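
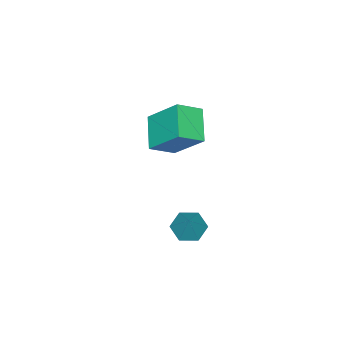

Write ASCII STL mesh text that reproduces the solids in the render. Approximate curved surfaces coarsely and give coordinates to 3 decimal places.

solid 
facet normal -0.473 -0.333 -0.816
outer loop
vertex 2.91 1.183 -3.783
vertex 2.511 1.745 -3.781
vertex 3.107 1.747 -4.127
endloop
endfacet
facet normal 0.954 -0.294 0.063
outer loop
vertex 2.91 1.183 -3.783
vertex 3.107 1.747 -4.127
vertex 3.149 2.195 -2.679
endloop
endfacet
facet normal -0.473 -0.332 -0.816
outer loop
vertex 3.107 1.747 -4.127
vertex 2.511 1.745 -3.781
vertex 2.708 2.31 -4.125
endloop
endfacet
facet normal 0.799 0.567 -0.199
outer loop
vertex 3.107 1.747 -4.127
vertex 2.708 2.31 -4.125
vertex 3.149 2.195 -2.679
endloop
endfacet
facet normal -0.473 -0.332 -0.816
outer loop
vertex 2.708 2.31 -4.125
vertex 2.511 1.745 -3.781
vertex 2.111 2.308 -3.778
endloop
endfacet
facet normal 0.036 0.997 0.068
outer loop
vertex 2.708 2.31 -4.125
vertex 2.111 2.308 -3.778
vertex 3.149 2.195 -2.679
endloop
endfacet
facet normal -0.473 -0.332 -0.816
outer loop
vertex 2.111 2.308 -3.778
vertex 2.511 1.745 -3.781
vertex 1.914 1.743 -3.434
endloop
endfacet
facet normal -0.571 0.563 0.597
outer loop
vertex 2.111 2.308 -3.778
vertex 1.914 1.743 -3.434
vertex 3.149 2.195 -2.679
endloop
endfacet
facet normal -0.473 -0.334 -0.816
outer loop
vertex 1.914 1.743 -3.434
vertex 2.511 1.745 -3.781
vertex 2.314 1.181 -3.436
endloop
endfacet
facet normal -0.416 -0.299 0.859
outer loop
vertex 1.914 1.743 -3.434
vertex 2.314 1.181 -3.436
vertex 3.149 2.195 -2.679
endloop
endfacet
facet normal -0.474 -0.333 -0.815
outer loop
vertex 2.314 1.181 -3.436
vertex 2.511 1.745 -3.781
vertex 2.91 1.183 -3.783
endloop
endfacet
facet normal 0.347 -0.728 0.592
outer loop
vertex 2.314 1.181 -3.436
vertex 2.91 1.183 -3.783
vertex 3.149 2.195 -2.679
endloop
endfacet
facet normal -0.735 0.466 -0.493
outer loop
vertex -3.061 -3.016 -4.021
vertex -3.126 -1.648 -2.632
vertex -1.99 -2.163 -4.81
endloop
endfacet
facet normal 0.033 -0.701 -0.712
outer loop
vertex -1.094 -2.732 -4.208
vertex -3.061 -3.016 -4.021
vertex -1.99 -2.163 -4.81
endloop
endfacet
facet normal -0.735 0.466 -0.493
outer loop
vertex -1.99 -2.163 -4.81
vertex -3.126 -1.648 -2.632
vertex -2.056 -0.796 -3.421
endloop
endfacet
facet normal 0.678 0.540 -0.499
outer loop
vertex -2.056 -0.796 -3.421
vertex -1.094 -2.732 -4.208
vertex -1.99 -2.163 -4.81
endloop
endfacet
facet normal -0.678 -0.539 0.499
outer loop
vertex -3.061 -3.016 -4.021
vertex -2.23 -2.217 -2.03
vertex -3.126 -1.648 -2.632
endloop
endfacet
facet normal 0.034 -0.701 -0.712
outer loop
vertex -2.164 -3.584 -3.419
vertex -3.061 -3.016 -4.021
vertex -1.094 -2.732 -4.208
endloop
endfacet
facet normal -0.677 -0.540 0.499
outer loop
vertex -2.164 -3.584 -3.419
vertex -2.23 -2.217 -2.03
vertex -3.061 -3.016 -4.021
endloop
endfacet
facet normal -0.033 0.701 0.712
outer loop
vertex -3.126 -1.648 -2.632
vertex -2.23 -2.217 -2.03
vertex -2.056 -0.796 -3.421
endloop
endfacet
facet normal 0.677 0.540 -0.500
outer loop
vertex -1.159 -1.364 -2.819
vertex -1.094 -2.732 -4.208
vertex -2.056 -0.796 -3.421
endloop
endfacet
facet normal -0.034 0.701 0.712
outer loop
vertex -2.056 -0.796 -3.421
vertex -2.23 -2.217 -2.03
vertex -1.159 -1.364 -2.819
endloop
endfacet
facet normal 0.735 -0.466 0.493
outer loop
vertex -1.159 -1.364 -2.819
vertex -2.164 -3.584 -3.419
vertex -1.094 -2.732 -4.208
endloop
endfacet
facet normal 0.735 -0.466 0.493
outer loop
vertex -2.23 -2.217 -2.03
vertex -2.164 -3.584 -3.419
vertex -1.159 -1.364 -2.819
endloop
endfacet

endsolid


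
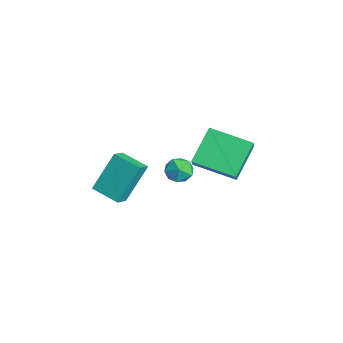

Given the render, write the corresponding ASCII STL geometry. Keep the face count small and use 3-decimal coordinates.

solid 
facet normal -0.654 0.577 -0.489
outer loop
vertex -2.924 -0.743 0.577
vertex -1.886 0.153 0.245
vertex -2.55 -1.842 -1.221
endloop
endfacet
facet normal -0.736 -0.635 0.235
outer loop
vertex -1.994 -2.333 -0.805
vertex -2.924 -0.743 0.577
vertex -2.55 -1.842 -1.221
endloop
endfacet
facet normal -0.654 0.577 -0.489
outer loop
vertex -2.55 -1.842 -1.221
vertex -1.886 0.153 0.245
vertex -1.512 -0.947 -1.552
endloop
endfacet
facet normal 0.175 -0.514 -0.840
outer loop
vertex -1.512 -0.947 -1.552
vertex -1.994 -2.333 -0.805
vertex -2.55 -1.842 -1.221
endloop
endfacet
facet normal -0.175 0.514 0.840
outer loop
vertex -2.924 -0.743 0.577
vertex -1.33 -0.338 0.661
vertex -1.886 0.153 0.245
endloop
endfacet
facet normal -0.736 -0.635 0.236
outer loop
vertex -2.368 -1.233 0.992
vertex -2.924 -0.743 0.577
vertex -1.994 -2.333 -0.805
endloop
endfacet
facet normal -0.175 0.513 0.840
outer loop
vertex -2.368 -1.233 0.992
vertex -1.33 -0.338 0.661
vertex -2.924 -0.743 0.577
endloop
endfacet
facet normal 0.736 0.635 -0.235
outer loop
vertex -1.886 0.153 0.245
vertex -1.33 -0.338 0.661
vertex -1.512 -0.947 -1.552
endloop
endfacet
facet normal 0.175 -0.514 -0.840
outer loop
vertex -0.956 -1.437 -1.137
vertex -1.994 -2.333 -0.805
vertex -1.512 -0.947 -1.552
endloop
endfacet
facet normal 0.736 0.635 -0.235
outer loop
vertex -1.512 -0.947 -1.552
vertex -1.33 -0.338 0.661
vertex -0.956 -1.437 -1.137
endloop
endfacet
facet normal 0.654 -0.577 0.489
outer loop
vertex -0.956 -1.437 -1.137
vertex -2.368 -1.233 0.992
vertex -1.994 -2.333 -0.805
endloop
endfacet
facet normal 0.654 -0.577 0.489
outer loop
vertex -1.33 -0.338 0.661
vertex -2.368 -1.233 0.992
vertex -0.956 -1.437 -1.137
endloop
endfacet
facet normal 0.246 0.055 0.968
outer loop
vertex -0.815 1.737 1.058
vertex -1.076 1.046 1.164
vertex -0.361 1.149 0.976
endloop
endfacet
facet normal 0.687 0.451 0.571
outer loop
vertex -0.815 1.737 1.058
vertex -0.361 1.149 0.976
vertex -0.33 1.716 0.491
endloop
endfacet
facet normal 0.294 0.931 0.217
outer loop
vertex -0.815 1.737 1.058
vertex -0.33 1.716 0.491
vertex -1.026 1.962 0.379
endloop
endfacet
facet normal -0.389 0.832 0.396
outer loop
vertex -0.815 1.737 1.058
vertex -1.026 1.962 0.379
vertex -1.487 1.548 0.795
endloop
endfacet
facet normal -0.418 0.290 0.861
outer loop
vertex -0.815 1.737 1.058
vertex -1.487 1.548 0.795
vertex -1.076 1.046 1.164
endloop
endfacet
facet normal 0.996 0.021 0.089
outer loop
vertex -0.33 1.716 0.491
vertex -0.361 1.149 0.976
vertex -0.293 1.012 0.245
endloop
endfacet
facet normal 0.282 -0.620 0.732
outer loop
vertex -0.361 1.149 0.976
vertex -1.076 1.046 1.164
vertex -0.754 0.598 0.661
endloop
endfacet
facet normal -0.793 -0.238 0.560
outer loop
vertex -1.076 1.046 1.164
vertex -1.487 1.548 0.795
vertex -1.45 0.844 0.549
endloop
endfacet
facet normal -0.745 0.640 -0.189
outer loop
vertex -1.487 1.548 0.795
vertex -1.026 1.962 0.379
vertex -1.419 1.411 0.064
endloop
endfacet
facet normal 0.360 0.799 -0.481
outer loop
vertex -1.026 1.962 0.379
vertex -0.33 1.716 0.491
vertex -0.704 1.514 -0.124
endloop
endfacet
facet normal 0.389 -0.832 -0.396
outer loop
vertex -0.965 0.823 -0.018
vertex -0.293 1.012 0.245
vertex -0.754 0.598 0.661
endloop
endfacet
facet normal -0.294 -0.931 -0.217
outer loop
vertex -0.965 0.823 -0.018
vertex -0.754 0.598 0.661
vertex -1.45 0.844 0.549
endloop
endfacet
facet normal -0.687 -0.451 -0.571
outer loop
vertex -0.965 0.823 -0.018
vertex -1.45 0.844 0.549
vertex -1.419 1.411 0.064
endloop
endfacet
facet normal -0.246 -0.055 -0.968
outer loop
vertex -0.965 0.823 -0.018
vertex -1.419 1.411 0.064
vertex -0.704 1.514 -0.124
endloop
endfacet
facet normal 0.418 -0.290 -0.861
outer loop
vertex -0.965 0.823 -0.018
vertex -0.704 1.514 -0.124
vertex -0.293 1.012 0.245
endloop
endfacet
facet normal 0.745 -0.640 0.189
outer loop
vertex -0.754 0.598 0.661
vertex -0.293 1.012 0.245
vertex -0.361 1.149 0.976
endloop
endfacet
facet normal -0.360 -0.799 0.481
outer loop
vertex -1.45 0.844 0.549
vertex -0.754 0.598 0.661
vertex -1.076 1.046 1.164
endloop
endfacet
facet normal -0.996 -0.021 -0.089
outer loop
vertex -1.419 1.411 0.064
vertex -1.45 0.844 0.549
vertex -1.487 1.548 0.795
endloop
endfacet
facet normal -0.282 0.620 -0.732
outer loop
vertex -0.704 1.514 -0.124
vertex -1.419 1.411 0.064
vertex -1.026 1.962 0.379
endloop
endfacet
facet normal 0.793 0.238 -0.560
outer loop
vertex -0.293 1.012 0.245
vertex -0.704 1.514 -0.124
vertex -0.33 1.716 0.491
endloop
endfacet
facet normal -0.505 0.547 0.668
outer loop
vertex -2.131 2.979 2.097
vertex -1.002 4.659 1.576
vertex -2.993 3.279 1.2
endloop
endfacet
facet normal -0.540 -0.804 0.250
outer loop
vertex -1.998 2.201 -0.116
vertex -2.131 2.979 2.097
vertex -2.993 3.279 1.2
endloop
endfacet
facet normal -0.505 0.547 0.668
outer loop
vertex -2.993 3.279 1.2
vertex -1.002 4.659 1.576
vertex -1.864 4.959 0.678
endloop
endfacet
facet normal -0.673 0.235 -0.701
outer loop
vertex -1.864 4.959 0.678
vertex -1.998 2.201 -0.116
vertex -2.993 3.279 1.2
endloop
endfacet
facet normal 0.673 -0.235 0.701
outer loop
vertex -2.131 2.979 2.097
vertex -0.007 3.581 0.26
vertex -1.002 4.659 1.576
endloop
endfacet
facet normal -0.540 -0.804 0.250
outer loop
vertex -1.136 1.901 0.782
vertex -2.131 2.979 2.097
vertex -1.998 2.201 -0.116
endloop
endfacet
facet normal 0.673 -0.234 0.701
outer loop
vertex -1.136 1.901 0.782
vertex -0.007 3.581 0.26
vertex -2.131 2.979 2.097
endloop
endfacet
facet normal 0.540 0.804 -0.250
outer loop
vertex -1.002 4.659 1.576
vertex -0.007 3.581 0.26
vertex -1.864 4.959 0.678
endloop
endfacet
facet normal -0.673 0.235 -0.702
outer loop
vertex -0.869 3.881 -0.637
vertex -1.998 2.201 -0.116
vertex -1.864 4.959 0.678
endloop
endfacet
facet normal 0.540 0.804 -0.250
outer loop
vertex -1.864 4.959 0.678
vertex -0.007 3.581 0.26
vertex -0.869 3.881 -0.637
endloop
endfacet
facet normal 0.505 -0.547 -0.668
outer loop
vertex -0.869 3.881 -0.637
vertex -1.136 1.901 0.782
vertex -1.998 2.201 -0.116
endloop
endfacet
facet normal 0.505 -0.547 -0.668
outer loop
vertex -0.007 3.581 0.26
vertex -1.136 1.901 0.782
vertex -0.869 3.881 -0.637
endloop
endfacet

endsolid


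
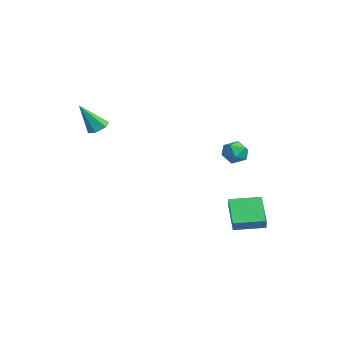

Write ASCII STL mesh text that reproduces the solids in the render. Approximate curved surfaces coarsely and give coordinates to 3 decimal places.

solid 
facet normal -0.568 0.775 -0.277
outer loop
vertex 0.223 3.435 -0.281
vertex -0.252 3.337 0.42
vertex 0.432 3.844 0.436
endloop
endfacet
facet normal 0.100 0.851 -0.515
outer loop
vertex 0.223 3.435 -0.281
vertex 0.432 3.844 0.436
vertex 1.039 3.484 -0.041
endloop
endfacet
facet normal 0.255 0.286 -0.924
outer loop
vertex 0.223 3.435 -0.281
vertex 1.039 3.484 -0.041
vertex 0.729 2.754 -0.352
endloop
endfacet
facet normal -0.319 -0.139 -0.937
outer loop
vertex 0.223 3.435 -0.281
vertex 0.729 2.754 -0.352
vertex -0.068 2.663 -0.067
endloop
endfacet
facet normal -0.827 0.163 -0.538
outer loop
vertex 0.223 3.435 -0.281
vertex -0.068 2.663 -0.067
vertex -0.252 3.337 0.42
endloop
endfacet
facet normal 0.537 0.842 0.048
outer loop
vertex 1.039 3.484 -0.041
vertex 0.432 3.844 0.436
vertex 1.068 3.417 0.807
endloop
endfacet
facet normal -0.543 0.719 0.434
outer loop
vertex 0.432 3.844 0.436
vertex -0.252 3.337 0.42
vertex 0.271 3.326 1.092
endloop
endfacet
facet normal -0.962 -0.271 0.011
outer loop
vertex -0.252 3.337 0.42
vertex -0.068 2.663 -0.067
vertex -0.039 2.596 0.781
endloop
endfacet
facet normal -0.140 -0.760 -0.635
outer loop
vertex -0.068 2.663 -0.067
vertex 0.729 2.754 -0.352
vertex 0.568 2.236 0.304
endloop
endfacet
facet normal 0.786 -0.073 -0.613
outer loop
vertex 0.729 2.754 -0.352
vertex 1.039 3.484 -0.041
vertex 1.252 2.743 0.32
endloop
endfacet
facet normal 0.319 0.139 0.937
outer loop
vertex 0.777 2.645 1.021
vertex 1.068 3.417 0.807
vertex 0.271 3.326 1.092
endloop
endfacet
facet normal -0.255 -0.286 0.924
outer loop
vertex 0.777 2.645 1.021
vertex 0.271 3.326 1.092
vertex -0.039 2.596 0.781
endloop
endfacet
facet normal -0.100 -0.851 0.515
outer loop
vertex 0.777 2.645 1.021
vertex -0.039 2.596 0.781
vertex 0.568 2.236 0.304
endloop
endfacet
facet normal 0.568 -0.775 0.277
outer loop
vertex 0.777 2.645 1.021
vertex 0.568 2.236 0.304
vertex 1.252 2.743 0.32
endloop
endfacet
facet normal 0.827 -0.163 0.538
outer loop
vertex 0.777 2.645 1.021
vertex 1.252 2.743 0.32
vertex 1.068 3.417 0.807
endloop
endfacet
facet normal 0.140 0.760 0.635
outer loop
vertex 0.271 3.326 1.092
vertex 1.068 3.417 0.807
vertex 0.432 3.844 0.436
endloop
endfacet
facet normal -0.786 0.073 0.613
outer loop
vertex -0.039 2.596 0.781
vertex 0.271 3.326 1.092
vertex -0.252 3.337 0.42
endloop
endfacet
facet normal -0.537 -0.842 -0.048
outer loop
vertex 0.568 2.236 0.304
vertex -0.039 2.596 0.781
vertex -0.068 2.663 -0.067
endloop
endfacet
facet normal 0.543 -0.719 -0.434
outer loop
vertex 1.252 2.743 0.32
vertex 0.568 2.236 0.304
vertex 0.729 2.754 -0.352
endloop
endfacet
facet normal 0.962 0.271 -0.011
outer loop
vertex 1.068 3.417 0.807
vertex 1.252 2.743 0.32
vertex 1.039 3.484 -0.041
endloop
endfacet
facet normal -0.523 0.218 -0.824
outer loop
vertex 0.045 2.872 -3.769
vertex 0.568 4.6 -3.645
vertex 1.688 2.457 -4.922
endloop
endfacet
facet normal -0.290 -0.955 -0.069
outer loop
vertex 2.112 2.28 -4.255
vertex 0.045 2.872 -3.769
vertex 1.688 2.457 -4.922
endloop
endfacet
facet normal -0.524 0.217 -0.824
outer loop
vertex 1.688 2.457 -4.922
vertex 0.568 4.6 -3.645
vertex 2.211 4.185 -4.799
endloop
endfacet
facet normal 0.801 -0.202 -0.563
outer loop
vertex 2.211 4.185 -4.799
vertex 2.112 2.28 -4.255
vertex 1.688 2.457 -4.922
endloop
endfacet
facet normal -0.801 0.202 0.563
outer loop
vertex 0.045 2.872 -3.769
vertex 0.992 4.423 -2.978
vertex 0.568 4.6 -3.645
endloop
endfacet
facet normal -0.290 -0.955 -0.069
outer loop
vertex 0.469 2.695 -3.101
vertex 0.045 2.872 -3.769
vertex 2.112 2.28 -4.255
endloop
endfacet
facet normal -0.802 0.203 0.562
outer loop
vertex 0.469 2.695 -3.101
vertex 0.992 4.423 -2.978
vertex 0.045 2.872 -3.769
endloop
endfacet
facet normal 0.290 0.955 0.069
outer loop
vertex 0.568 4.6 -3.645
vertex 0.992 4.423 -2.978
vertex 2.211 4.185 -4.799
endloop
endfacet
facet normal 0.802 -0.202 -0.562
outer loop
vertex 2.635 4.008 -4.131
vertex 2.112 2.28 -4.255
vertex 2.211 4.185 -4.799
endloop
endfacet
facet normal 0.290 0.955 0.069
outer loop
vertex 2.211 4.185 -4.799
vertex 0.992 4.423 -2.978
vertex 2.635 4.008 -4.131
endloop
endfacet
facet normal 0.524 -0.218 0.824
outer loop
vertex 2.635 4.008 -4.131
vertex 0.469 2.695 -3.101
vertex 2.112 2.28 -4.255
endloop
endfacet
facet normal 0.523 -0.217 0.824
outer loop
vertex 0.992 4.423 -2.978
vertex 0.469 2.695 -3.101
vertex 2.635 4.008 -4.131
endloop
endfacet
facet normal 0.097 0.515 -0.852
outer loop
vertex -2.65 -3.208 2.0
vertex -3.262 -3.425 1.799
vertex -3.205 -2.848 2.154
endloop
endfacet
facet normal 0.517 0.500 0.694
outer loop
vertex -2.65 -3.208 2.0
vertex -3.205 -2.848 2.154
vertex -3.458 -4.455 3.501
endloop
endfacet
facet normal 0.099 0.514 -0.852
outer loop
vertex -3.205 -2.848 2.154
vertex -3.262 -3.425 1.799
vertex -3.818 -3.065 1.952
endloop
endfacet
facet normal -0.435 0.618 0.655
outer loop
vertex -3.205 -2.848 2.154
vertex -3.818 -3.065 1.952
vertex -3.458 -4.455 3.501
endloop
endfacet
facet normal 0.099 0.515 -0.851
outer loop
vertex -3.818 -3.065 1.952
vertex -3.262 -3.425 1.799
vertex -3.874 -3.641 1.597
endloop
endfacet
facet normal -0.979 -0.029 0.202
outer loop
vertex -3.818 -3.065 1.952
vertex -3.874 -3.641 1.597
vertex -3.458 -4.455 3.501
endloop
endfacet
facet normal 0.099 0.516 -0.851
outer loop
vertex -3.874 -3.641 1.597
vertex -3.262 -3.425 1.799
vertex -3.318 -4.002 1.443
endloop
endfacet
facet normal -0.573 -0.791 -0.213
outer loop
vertex -3.874 -3.641 1.597
vertex -3.318 -4.002 1.443
vertex -3.458 -4.455 3.501
endloop
endfacet
facet normal 0.098 0.516 -0.851
outer loop
vertex -3.318 -4.002 1.443
vertex -3.262 -3.425 1.799
vertex -2.706 -3.785 1.645
endloop
endfacet
facet normal 0.380 -0.909 -0.174
outer loop
vertex -3.318 -4.002 1.443
vertex -2.706 -3.785 1.645
vertex -3.458 -4.455 3.501
endloop
endfacet
facet normal 0.097 0.515 -0.852
outer loop
vertex -2.706 -3.785 1.645
vertex -3.262 -3.425 1.799
vertex -2.65 -3.208 2.0
endloop
endfacet
facet normal 0.924 -0.262 0.280
outer loop
vertex -2.706 -3.785 1.645
vertex -2.65 -3.208 2.0
vertex -3.458 -4.455 3.501
endloop
endfacet

endsolid


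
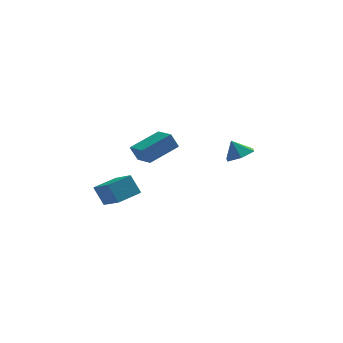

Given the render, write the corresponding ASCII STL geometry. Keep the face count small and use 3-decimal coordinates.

solid 
facet normal -0.816 -0.464 -0.344
outer loop
vertex -1.754 1.571 -0.706
vertex -2.295 2.772 -1.043
vertex -1.348 1.507 -1.584
endloop
endfacet
facet normal 0.398 -0.883 0.248
outer loop
vertex 0.235 2.408 -0.917
vertex -1.754 1.571 -0.706
vertex -1.348 1.507 -1.584
endloop
endfacet
facet normal -0.816 -0.464 -0.344
outer loop
vertex -1.348 1.507 -1.584
vertex -2.295 2.772 -1.043
vertex -1.889 2.709 -1.921
endloop
endfacet
facet normal 0.419 -0.065 -0.906
outer loop
vertex -1.889 2.709 -1.921
vertex 0.235 2.408 -0.917
vertex -1.348 1.507 -1.584
endloop
endfacet
facet normal -0.419 0.065 0.906
outer loop
vertex -1.754 1.571 -0.706
vertex -0.712 3.673 -0.376
vertex -2.295 2.772 -1.043
endloop
endfacet
facet normal 0.398 -0.883 0.247
outer loop
vertex -0.171 2.471 -0.039
vertex -1.754 1.571 -0.706
vertex 0.235 2.408 -0.917
endloop
endfacet
facet normal -0.419 0.065 0.906
outer loop
vertex -0.171 2.471 -0.039
vertex -0.712 3.673 -0.376
vertex -1.754 1.571 -0.706
endloop
endfacet
facet normal -0.398 0.883 -0.248
outer loop
vertex -2.295 2.772 -1.043
vertex -0.712 3.673 -0.376
vertex -1.889 2.709 -1.921
endloop
endfacet
facet normal 0.419 -0.065 -0.906
outer loop
vertex -0.306 3.609 -1.254
vertex 0.235 2.408 -0.917
vertex -1.889 2.709 -1.921
endloop
endfacet
facet normal -0.398 0.883 -0.248
outer loop
vertex -1.889 2.709 -1.921
vertex -0.712 3.673 -0.376
vertex -0.306 3.609 -1.254
endloop
endfacet
facet normal 0.816 0.464 0.344
outer loop
vertex -0.306 3.609 -1.254
vertex -0.171 2.471 -0.039
vertex 0.235 2.408 -0.917
endloop
endfacet
facet normal 0.816 0.464 0.344
outer loop
vertex -0.712 3.673 -0.376
vertex -0.171 2.471 -0.039
vertex -0.306 3.609 -1.254
endloop
endfacet
facet normal -0.837 -0.518 -0.176
outer loop
vertex -3.685 -0.802 -1.886
vertex -4.343 0.556 -2.752
vertex -3.195 -1.236 -2.94
endloop
endfacet
facet normal 0.378 -0.781 0.497
outer loop
vertex -1.997 -0.496 -2.688
vertex -3.685 -0.802 -1.886
vertex -3.195 -1.236 -2.94
endloop
endfacet
facet normal -0.837 -0.518 -0.176
outer loop
vertex -3.195 -1.236 -2.94
vertex -4.343 0.556 -2.752
vertex -3.853 0.122 -3.805
endloop
endfacet
facet normal 0.395 -0.350 -0.850
outer loop
vertex -3.853 0.122 -3.805
vertex -1.997 -0.496 -2.688
vertex -3.195 -1.236 -2.94
endloop
endfacet
facet normal -0.395 0.350 0.849
outer loop
vertex -3.685 -0.802 -1.886
vertex -3.145 1.296 -2.5
vertex -4.343 0.556 -2.752
endloop
endfacet
facet normal 0.378 -0.781 0.498
outer loop
vertex -2.487 -0.062 -1.635
vertex -3.685 -0.802 -1.886
vertex -1.997 -0.496 -2.688
endloop
endfacet
facet normal -0.394 0.350 0.850
outer loop
vertex -2.487 -0.062 -1.635
vertex -3.145 1.296 -2.5
vertex -3.685 -0.802 -1.886
endloop
endfacet
facet normal -0.378 0.781 -0.498
outer loop
vertex -4.343 0.556 -2.752
vertex -3.145 1.296 -2.5
vertex -3.853 0.122 -3.805
endloop
endfacet
facet normal 0.394 -0.351 -0.849
outer loop
vertex -2.655 0.862 -3.554
vertex -1.997 -0.496 -2.688
vertex -3.853 0.122 -3.805
endloop
endfacet
facet normal -0.378 0.781 -0.497
outer loop
vertex -3.853 0.122 -3.805
vertex -3.145 1.296 -2.5
vertex -2.655 0.862 -3.554
endloop
endfacet
facet normal 0.837 0.518 0.176
outer loop
vertex -2.655 0.862 -3.554
vertex -2.487 -0.062 -1.635
vertex -1.997 -0.496 -2.688
endloop
endfacet
facet normal 0.837 0.518 0.176
outer loop
vertex -3.145 1.296 -2.5
vertex -2.487 -0.062 -1.635
vertex -2.655 0.862 -3.554
endloop
endfacet
facet normal 0.418 -0.253 -0.872
outer loop
vertex 4.254 2.822 -1.685
vertex 3.578 3.222 -2.125
vertex 4.314 3.692 -1.909
endloop
endfacet
facet normal 0.493 0.185 0.850
outer loop
vertex 4.254 2.822 -1.685
vertex 4.314 3.692 -1.909
vertex 3.122 3.498 -1.175
endloop
endfacet
facet normal 0.418 -0.254 -0.872
outer loop
vertex 4.314 3.692 -1.909
vertex 3.578 3.222 -2.125
vertex 3.639 4.092 -2.349
endloop
endfacet
facet normal 0.173 0.846 0.504
outer loop
vertex 4.314 3.692 -1.909
vertex 3.639 4.092 -2.349
vertex 3.122 3.498 -1.175
endloop
endfacet
facet normal 0.419 -0.254 -0.872
outer loop
vertex 3.639 4.092 -2.349
vertex 3.578 3.222 -2.125
vertex 2.902 3.622 -2.566
endloop
endfacet
facet normal -0.564 0.810 0.161
outer loop
vertex 3.639 4.092 -2.349
vertex 2.902 3.622 -2.566
vertex 3.122 3.498 -1.175
endloop
endfacet
facet normal 0.419 -0.253 -0.872
outer loop
vertex 2.902 3.622 -2.566
vertex 3.578 3.222 -2.125
vertex 2.842 2.752 -2.342
endloop
endfacet
facet normal -0.980 0.110 0.165
outer loop
vertex 2.902 3.622 -2.566
vertex 2.842 2.752 -2.342
vertex 3.122 3.498 -1.175
endloop
endfacet
facet normal 0.418 -0.252 -0.872
outer loop
vertex 2.842 2.752 -2.342
vertex 3.578 3.222 -2.125
vertex 3.518 2.352 -1.902
endloop
endfacet
facet normal -0.659 -0.552 0.511
outer loop
vertex 2.842 2.752 -2.342
vertex 3.518 2.352 -1.902
vertex 3.122 3.498 -1.175
endloop
endfacet
facet normal 0.418 -0.252 -0.872
outer loop
vertex 3.518 2.352 -1.902
vertex 3.578 3.222 -2.125
vertex 4.254 2.822 -1.685
endloop
endfacet
facet normal 0.077 -0.515 0.854
outer loop
vertex 3.518 2.352 -1.902
vertex 4.254 2.822 -1.685
vertex 3.122 3.498 -1.175
endloop
endfacet

endsolid


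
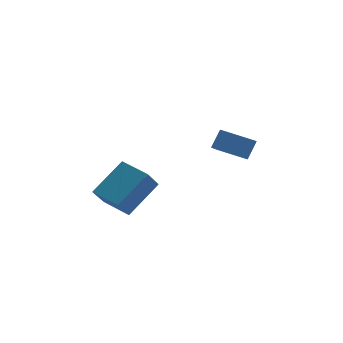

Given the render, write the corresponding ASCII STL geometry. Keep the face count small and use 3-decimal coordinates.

solid 
facet normal -0.905 -0.148 0.399
outer loop
vertex 1.575 0.687 3.16
vertex 1.146 1.874 2.627
vertex 1.304 0.238 2.379
endloop
endfacet
facet normal 0.313 -0.866 0.389
outer loop
vertex 2.454 0.426 1.873
vertex 1.575 0.687 3.16
vertex 1.304 0.238 2.379
endloop
endfacet
facet normal -0.905 -0.148 0.398
outer loop
vertex 1.304 0.238 2.379
vertex 1.146 1.874 2.627
vertex 0.876 1.426 1.846
endloop
endfacet
facet normal -0.288 -0.476 -0.831
outer loop
vertex 0.876 1.426 1.846
vertex 2.454 0.426 1.873
vertex 1.304 0.238 2.379
endloop
endfacet
facet normal 0.288 0.477 0.831
outer loop
vertex 1.575 0.687 3.16
vertex 2.296 2.062 2.121
vertex 1.146 1.874 2.627
endloop
endfacet
facet normal 0.312 -0.867 0.389
outer loop
vertex 2.724 0.874 2.654
vertex 1.575 0.687 3.16
vertex 2.454 0.426 1.873
endloop
endfacet
facet normal 0.288 0.476 0.831
outer loop
vertex 2.724 0.874 2.654
vertex 2.296 2.062 2.121
vertex 1.575 0.687 3.16
endloop
endfacet
facet normal -0.313 0.867 -0.389
outer loop
vertex 1.146 1.874 2.627
vertex 2.296 2.062 2.121
vertex 0.876 1.426 1.846
endloop
endfacet
facet normal -0.288 -0.477 -0.830
outer loop
vertex 2.025 1.613 1.34
vertex 2.454 0.426 1.873
vertex 0.876 1.426 1.846
endloop
endfacet
facet normal -0.313 0.866 -0.390
outer loop
vertex 0.876 1.426 1.846
vertex 2.296 2.062 2.121
vertex 2.025 1.613 1.34
endloop
endfacet
facet normal 0.905 0.148 -0.398
outer loop
vertex 2.025 1.613 1.34
vertex 2.724 0.874 2.654
vertex 2.454 0.426 1.873
endloop
endfacet
facet normal 0.905 0.147 -0.399
outer loop
vertex 2.296 2.062 2.121
vertex 2.724 0.874 2.654
vertex 2.025 1.613 1.34
endloop
endfacet
facet normal -0.490 -0.610 -0.623
outer loop
vertex -2.668 0.567 -1.307
vertex -3.865 1.297 -1.08
vertex -2.392 1.315 -2.256
endloop
endfacet
facet normal 0.842 -0.514 -0.160
outer loop
vertex -1.435 2.503 -1.04
vertex -2.668 0.567 -1.307
vertex -2.392 1.315 -2.256
endloop
endfacet
facet normal -0.490 -0.609 -0.624
outer loop
vertex -2.392 1.315 -2.256
vertex -3.865 1.297 -1.08
vertex -3.588 2.046 -2.029
endloop
endfacet
facet normal 0.224 0.603 -0.765
outer loop
vertex -3.588 2.046 -2.029
vertex -1.435 2.503 -1.04
vertex -2.392 1.315 -2.256
endloop
endfacet
facet normal -0.223 -0.604 0.765
outer loop
vertex -2.668 0.567 -1.307
vertex -2.908 2.485 0.136
vertex -3.865 1.297 -1.08
endloop
endfacet
facet normal 0.842 -0.514 -0.160
outer loop
vertex -1.712 1.754 -0.091
vertex -2.668 0.567 -1.307
vertex -1.435 2.503 -1.04
endloop
endfacet
facet normal -0.224 -0.604 0.765
outer loop
vertex -1.712 1.754 -0.091
vertex -2.908 2.485 0.136
vertex -2.668 0.567 -1.307
endloop
endfacet
facet normal -0.842 0.515 0.160
outer loop
vertex -3.865 1.297 -1.08
vertex -2.908 2.485 0.136
vertex -3.588 2.046 -2.029
endloop
endfacet
facet normal 0.223 0.604 -0.765
outer loop
vertex -2.632 3.233 -0.813
vertex -1.435 2.503 -1.04
vertex -3.588 2.046 -2.029
endloop
endfacet
facet normal -0.842 0.514 0.160
outer loop
vertex -3.588 2.046 -2.029
vertex -2.908 2.485 0.136
vertex -2.632 3.233 -0.813
endloop
endfacet
facet normal 0.490 0.609 0.624
outer loop
vertex -2.632 3.233 -0.813
vertex -1.712 1.754 -0.091
vertex -1.435 2.503 -1.04
endloop
endfacet
facet normal 0.491 0.609 0.623
outer loop
vertex -2.908 2.485 0.136
vertex -1.712 1.754 -0.091
vertex -2.632 3.233 -0.813
endloop
endfacet

endsolid


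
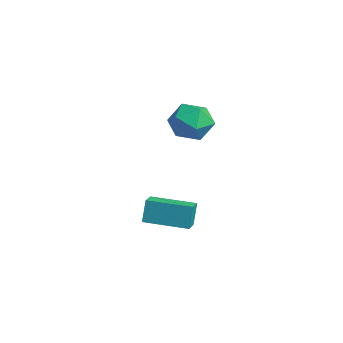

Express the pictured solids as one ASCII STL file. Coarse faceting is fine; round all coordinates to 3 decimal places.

solid 
facet normal -0.164 0.340 0.926
outer loop
vertex 1.942 3.064 2.159
vertex 1.715 2.088 2.477
vertex 2.705 2.439 2.523
endloop
endfacet
facet normal 0.324 0.739 0.591
outer loop
vertex 1.942 3.064 2.159
vertex 2.705 2.439 2.523
vertex 2.876 3.04 1.677
endloop
endfacet
facet normal 0.024 1.000 -0.003
outer loop
vertex 1.942 3.064 2.159
vertex 2.876 3.04 1.677
vertex 1.991 3.06 1.108
endloop
endfacet
facet normal -0.647 0.761 -0.033
outer loop
vertex 1.942 3.064 2.159
vertex 1.991 3.06 1.108
vertex 1.274 2.472 1.603
endloop
endfacet
facet normal -0.763 0.354 0.541
outer loop
vertex 1.942 3.064 2.159
vertex 1.274 2.472 1.603
vertex 1.715 2.088 2.477
endloop
endfacet
facet normal 0.863 0.313 0.397
outer loop
vertex 2.876 3.04 1.677
vertex 2.705 2.439 2.523
vertex 3.226 2.048 1.697
endloop
endfacet
facet normal 0.074 -0.333 0.940
outer loop
vertex 2.705 2.439 2.523
vertex 1.715 2.088 2.477
vertex 2.509 1.46 2.192
endloop
endfacet
facet normal -0.897 -0.310 0.316
outer loop
vertex 1.715 2.088 2.477
vertex 1.274 2.472 1.603
vertex 1.624 1.48 1.623
endloop
endfacet
facet normal -0.709 0.349 -0.613
outer loop
vertex 1.274 2.472 1.603
vertex 1.991 3.06 1.108
vertex 1.795 2.081 0.777
endloop
endfacet
facet normal 0.379 0.734 -0.563
outer loop
vertex 1.991 3.06 1.108
vertex 2.876 3.04 1.677
vertex 2.785 2.432 0.823
endloop
endfacet
facet normal 0.647 -0.761 0.033
outer loop
vertex 2.558 1.456 1.141
vertex 3.226 2.048 1.697
vertex 2.509 1.46 2.192
endloop
endfacet
facet normal -0.024 -1.000 0.003
outer loop
vertex 2.558 1.456 1.141
vertex 2.509 1.46 2.192
vertex 1.624 1.48 1.623
endloop
endfacet
facet normal -0.324 -0.739 -0.591
outer loop
vertex 2.558 1.456 1.141
vertex 1.624 1.48 1.623
vertex 1.795 2.081 0.777
endloop
endfacet
facet normal 0.164 -0.340 -0.926
outer loop
vertex 2.558 1.456 1.141
vertex 1.795 2.081 0.777
vertex 2.785 2.432 0.823
endloop
endfacet
facet normal 0.763 -0.354 -0.541
outer loop
vertex 2.558 1.456 1.141
vertex 2.785 2.432 0.823
vertex 3.226 2.048 1.697
endloop
endfacet
facet normal 0.709 -0.349 0.613
outer loop
vertex 2.509 1.46 2.192
vertex 3.226 2.048 1.697
vertex 2.705 2.439 2.523
endloop
endfacet
facet normal -0.379 -0.734 0.563
outer loop
vertex 1.624 1.48 1.623
vertex 2.509 1.46 2.192
vertex 1.715 2.088 2.477
endloop
endfacet
facet normal -0.863 -0.313 -0.397
outer loop
vertex 1.795 2.081 0.777
vertex 1.624 1.48 1.623
vertex 1.274 2.472 1.603
endloop
endfacet
facet normal -0.074 0.333 -0.940
outer loop
vertex 2.785 2.432 0.823
vertex 1.795 2.081 0.777
vertex 1.991 3.06 1.108
endloop
endfacet
facet normal 0.897 0.310 -0.316
outer loop
vertex 3.226 2.048 1.697
vertex 2.785 2.432 0.823
vertex 2.876 3.04 1.677
endloop
endfacet
facet normal -0.792 0.557 -0.251
outer loop
vertex 1.03 0.969 -3.002
vertex 2.198 2.56 -3.157
vertex 1.213 0.725 -4.121
endloop
endfacet
facet normal -0.590 -0.803 0.079
outer loop
vertex 1.902 0.24 -3.903
vertex 1.03 0.969 -3.002
vertex 1.213 0.725 -4.121
endloop
endfacet
facet normal -0.791 0.557 -0.252
outer loop
vertex 1.213 0.725 -4.121
vertex 2.198 2.56 -3.157
vertex 2.382 2.316 -4.276
endloop
endfacet
facet normal 0.158 -0.210 -0.965
outer loop
vertex 2.382 2.316 -4.276
vertex 1.902 0.24 -3.903
vertex 1.213 0.725 -4.121
endloop
endfacet
facet normal -0.158 0.210 0.965
outer loop
vertex 1.03 0.969 -3.002
vertex 2.887 2.075 -2.939
vertex 2.198 2.56 -3.157
endloop
endfacet
facet normal -0.591 -0.803 0.078
outer loop
vertex 1.718 0.484 -2.784
vertex 1.03 0.969 -3.002
vertex 1.902 0.24 -3.903
endloop
endfacet
facet normal -0.158 0.210 0.965
outer loop
vertex 1.718 0.484 -2.784
vertex 2.887 2.075 -2.939
vertex 1.03 0.969 -3.002
endloop
endfacet
facet normal 0.590 0.803 -0.078
outer loop
vertex 2.198 2.56 -3.157
vertex 2.887 2.075 -2.939
vertex 2.382 2.316 -4.276
endloop
endfacet
facet normal 0.158 -0.210 -0.965
outer loop
vertex 3.07 1.831 -4.058
vertex 1.902 0.24 -3.903
vertex 2.382 2.316 -4.276
endloop
endfacet
facet normal 0.591 0.803 -0.078
outer loop
vertex 2.382 2.316 -4.276
vertex 2.887 2.075 -2.939
vertex 3.07 1.831 -4.058
endloop
endfacet
facet normal 0.792 -0.557 0.252
outer loop
vertex 3.07 1.831 -4.058
vertex 1.718 0.484 -2.784
vertex 1.902 0.24 -3.903
endloop
endfacet
facet normal 0.792 -0.557 0.251
outer loop
vertex 2.887 2.075 -2.939
vertex 1.718 0.484 -2.784
vertex 3.07 1.831 -4.058
endloop
endfacet

endsolid


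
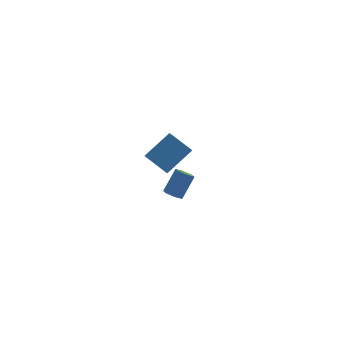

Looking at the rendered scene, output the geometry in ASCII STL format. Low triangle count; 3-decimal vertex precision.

solid 
facet normal -0.607 -0.283 -0.742
outer loop
vertex -3.501 -3.238 1.406
vertex -3.904 -3.273 1.749
vertex -3.809 -2.816 1.497
endloop
endfacet
facet normal 0.542 0.535 -0.648
outer loop
vertex -3.501 -3.238 1.406
vertex -3.809 -2.816 1.497
vertex -2.633 -2.832 2.468
endloop
endfacet
facet normal 0.542 0.535 -0.648
outer loop
vertex -2.633 -2.832 2.468
vertex -3.809 -2.816 1.497
vertex -2.941 -2.41 2.559
endloop
endfacet
facet normal 0.607 0.283 0.742
outer loop
vertex -2.633 -2.832 2.468
vertex -2.941 -2.41 2.559
vertex -3.036 -2.867 2.811
endloop
endfacet
facet normal -0.607 -0.283 -0.742
outer loop
vertex -3.809 -2.816 1.497
vertex -3.904 -3.273 1.749
vertex -4.212 -2.851 1.84
endloop
endfacet
facet normal -0.233 0.957 -0.176
outer loop
vertex -3.809 -2.816 1.497
vertex -4.212 -2.851 1.84
vertex -2.941 -2.41 2.559
endloop
endfacet
facet normal -0.234 0.957 -0.174
outer loop
vertex -2.941 -2.41 2.559
vertex -4.212 -2.851 1.84
vertex -3.344 -2.446 2.902
endloop
endfacet
facet normal 0.607 0.283 0.743
outer loop
vertex -2.941 -2.41 2.559
vertex -3.344 -2.446 2.902
vertex -3.036 -2.867 2.811
endloop
endfacet
facet normal -0.607 -0.283 -0.742
outer loop
vertex -4.212 -2.851 1.84
vertex -3.904 -3.273 1.749
vertex -4.307 -3.308 2.092
endloop
endfacet
facet normal -0.774 0.421 0.472
outer loop
vertex -4.212 -2.851 1.84
vertex -4.307 -3.308 2.092
vertex -3.344 -2.446 2.902
endloop
endfacet
facet normal -0.774 0.422 0.472
outer loop
vertex -3.344 -2.446 2.902
vertex -4.307 -3.308 2.092
vertex -3.439 -2.902 3.154
endloop
endfacet
facet normal 0.607 0.284 0.742
outer loop
vertex -3.344 -2.446 2.902
vertex -3.439 -2.902 3.154
vertex -3.036 -2.867 2.811
endloop
endfacet
facet normal -0.607 -0.283 -0.742
outer loop
vertex -4.307 -3.308 2.092
vertex -3.904 -3.273 1.749
vertex -3.999 -3.73 2.001
endloop
endfacet
facet normal -0.542 -0.535 0.648
outer loop
vertex -4.307 -3.308 2.092
vertex -3.999 -3.73 2.001
vertex -3.439 -2.902 3.154
endloop
endfacet
facet normal -0.542 -0.535 0.648
outer loop
vertex -3.439 -2.902 3.154
vertex -3.999 -3.73 2.001
vertex -3.131 -3.324 3.063
endloop
endfacet
facet normal 0.607 0.283 0.742
outer loop
vertex -3.439 -2.902 3.154
vertex -3.131 -3.324 3.063
vertex -3.036 -2.867 2.811
endloop
endfacet
facet normal -0.607 -0.283 -0.743
outer loop
vertex -3.999 -3.73 2.001
vertex -3.904 -3.273 1.749
vertex -3.596 -3.694 1.658
endloop
endfacet
facet normal 0.234 -0.956 0.174
outer loop
vertex -3.999 -3.73 2.001
vertex -3.596 -3.694 1.658
vertex -3.131 -3.324 3.063
endloop
endfacet
facet normal 0.232 -0.957 0.175
outer loop
vertex -3.131 -3.324 3.063
vertex -3.596 -3.694 1.658
vertex -2.728 -3.289 2.72
endloop
endfacet
facet normal 0.607 0.283 0.742
outer loop
vertex -3.131 -3.324 3.063
vertex -2.728 -3.289 2.72
vertex -3.036 -2.867 2.811
endloop
endfacet
facet normal -0.607 -0.284 -0.742
outer loop
vertex -3.596 -3.694 1.658
vertex -3.904 -3.273 1.749
vertex -3.501 -3.238 1.406
endloop
endfacet
facet normal 0.774 -0.422 -0.472
outer loop
vertex -3.596 -3.694 1.658
vertex -3.501 -3.238 1.406
vertex -2.728 -3.289 2.72
endloop
endfacet
facet normal 0.774 -0.421 -0.472
outer loop
vertex -2.728 -3.289 2.72
vertex -3.501 -3.238 1.406
vertex -2.633 -2.832 2.468
endloop
endfacet
facet normal 0.607 0.283 0.742
outer loop
vertex -2.728 -3.289 2.72
vertex -2.633 -2.832 2.468
vertex -3.036 -2.867 2.811
endloop
endfacet
facet normal -0.820 -0.145 -0.554
outer loop
vertex -1.987 4.127 -1.832
vertex -1.684 4.65 -2.417
vertex -1.279 2.903 -2.56
endloop
endfacet
facet normal -0.360 -0.622 0.695
outer loop
vertex 0.344 3.19 -1.463
vertex -1.987 4.127 -1.832
vertex -1.279 2.903 -2.56
endloop
endfacet
facet normal -0.820 -0.145 -0.554
outer loop
vertex -1.279 2.903 -2.56
vertex -1.684 4.65 -2.417
vertex -0.977 3.426 -3.144
endloop
endfacet
facet normal 0.446 -0.769 -0.458
outer loop
vertex -0.977 3.426 -3.144
vertex 0.344 3.19 -1.463
vertex -1.279 2.903 -2.56
endloop
endfacet
facet normal -0.445 0.770 0.457
outer loop
vertex -1.987 4.127 -1.832
vertex -0.061 4.937 -1.32
vertex -1.684 4.65 -2.417
endloop
endfacet
facet normal -0.360 -0.621 0.696
outer loop
vertex -0.363 4.414 -0.736
vertex -1.987 4.127 -1.832
vertex 0.344 3.19 -1.463
endloop
endfacet
facet normal -0.445 0.769 0.458
outer loop
vertex -0.363 4.414 -0.736
vertex -0.061 4.937 -1.32
vertex -1.987 4.127 -1.832
endloop
endfacet
facet normal 0.360 0.621 -0.696
outer loop
vertex -1.684 4.65 -2.417
vertex -0.061 4.937 -1.32
vertex -0.977 3.426 -3.144
endloop
endfacet
facet normal 0.445 -0.770 -0.458
outer loop
vertex 0.647 3.713 -2.048
vertex 0.344 3.19 -1.463
vertex -0.977 3.426 -3.144
endloop
endfacet
facet normal 0.360 0.622 -0.696
outer loop
vertex -0.977 3.426 -3.144
vertex -0.061 4.937 -1.32
vertex 0.647 3.713 -2.048
endloop
endfacet
facet normal 0.820 0.145 0.554
outer loop
vertex 0.647 3.713 -2.048
vertex -0.363 4.414 -0.736
vertex 0.344 3.19 -1.463
endloop
endfacet
facet normal 0.820 0.145 0.554
outer loop
vertex -0.061 4.937 -1.32
vertex -0.363 4.414 -0.736
vertex 0.647 3.713 -2.048
endloop
endfacet

endsolid


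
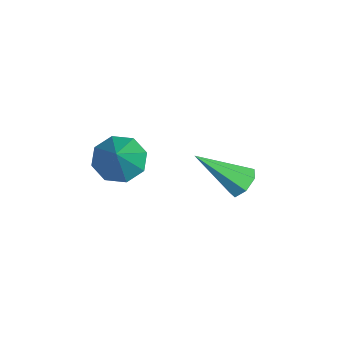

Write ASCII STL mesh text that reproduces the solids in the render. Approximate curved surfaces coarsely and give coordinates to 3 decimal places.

solid 
facet normal -0.662 0.152 -0.734
outer loop
vertex 0.002 -2.486 0.543
vertex -0.492 -1.918 1.106
vertex 0.213 -1.8 0.495
endloop
endfacet
facet normal 0.896 -0.299 -0.328
outer loop
vertex 0.002 -2.486 0.543
vertex 0.213 -1.8 0.495
vertex 0.832 -2.222 2.574
endloop
endfacet
facet normal -0.662 0.152 -0.734
outer loop
vertex 0.213 -1.8 0.495
vertex -0.492 -1.918 1.106
vertex 0.011 -1.183 0.805
endloop
endfacet
facet normal 0.901 0.390 -0.189
outer loop
vertex 0.213 -1.8 0.495
vertex 0.011 -1.183 0.805
vertex 0.832 -2.222 2.574
endloop
endfacet
facet normal -0.661 0.152 -0.735
outer loop
vertex 0.011 -1.183 0.805
vertex -0.492 -1.918 1.106
vertex -0.486 -0.996 1.291
endloop
endfacet
facet normal 0.532 0.814 0.231
outer loop
vertex 0.011 -1.183 0.805
vertex -0.486 -0.996 1.291
vertex 0.832 -2.222 2.574
endloop
endfacet
facet normal -0.662 0.152 -0.734
outer loop
vertex -0.486 -0.996 1.291
vertex -0.492 -1.918 1.106
vertex -0.986 -1.35 1.669
endloop
endfacet
facet normal 0.006 0.726 0.688
outer loop
vertex -0.486 -0.996 1.291
vertex -0.986 -1.35 1.669
vertex 0.832 -2.222 2.574
endloop
endfacet
facet normal -0.662 0.152 -0.734
outer loop
vertex -0.986 -1.35 1.669
vertex -0.492 -1.918 1.106
vertex -1.196 -2.036 1.716
endloop
endfacet
facet normal -0.370 0.176 0.912
outer loop
vertex -0.986 -1.35 1.669
vertex -1.196 -2.036 1.716
vertex 0.832 -2.222 2.574
endloop
endfacet
facet normal -0.662 0.151 -0.734
outer loop
vertex -1.196 -2.036 1.716
vertex -0.492 -1.918 1.106
vertex -0.994 -2.653 1.407
endloop
endfacet
facet normal -0.374 -0.510 0.774
outer loop
vertex -1.196 -2.036 1.716
vertex -0.994 -2.653 1.407
vertex 0.832 -2.222 2.574
endloop
endfacet
facet normal -0.663 0.152 -0.733
outer loop
vertex -0.994 -2.653 1.407
vertex -0.492 -1.918 1.106
vertex -0.498 -2.839 0.92
endloop
endfacet
facet normal -0.005 -0.936 0.353
outer loop
vertex -0.994 -2.653 1.407
vertex -0.498 -2.839 0.92
vertex 0.832 -2.222 2.574
endloop
endfacet
facet normal -0.661 0.153 -0.734
outer loop
vertex -0.498 -2.839 0.92
vertex -0.492 -1.918 1.106
vertex 0.002 -2.486 0.543
endloop
endfacet
facet normal 0.521 -0.847 -0.103
outer loop
vertex -0.498 -2.839 0.92
vertex 0.002 -2.486 0.543
vertex 0.832 -2.222 2.574
endloop
endfacet
facet normal 0.198 0.743 -0.639
outer loop
vertex -0.029 2.55 -0.273
vertex -0.362 2.224 -0.755
vertex -0.598 2.668 -0.312
endloop
endfacet
facet normal 0.022 0.409 0.912
outer loop
vertex -0.029 2.55 -0.273
vertex -0.598 2.668 -0.312
vertex -0.778 0.656 0.595
endloop
endfacet
facet normal 0.197 0.743 -0.640
outer loop
vertex -0.598 2.668 -0.312
vertex -0.362 2.224 -0.755
vertex -0.988 2.451 -0.684
endloop
endfacet
facet normal -0.741 0.330 0.585
outer loop
vertex -0.598 2.668 -0.312
vertex -0.988 2.451 -0.684
vertex -0.778 0.656 0.595
endloop
endfacet
facet normal 0.197 0.742 -0.640
outer loop
vertex -0.988 2.451 -0.684
vertex -0.362 2.224 -0.755
vertex -0.907 2.063 -1.109
endloop
endfacet
facet normal -0.987 -0.151 -0.050
outer loop
vertex -0.988 2.451 -0.684
vertex -0.907 2.063 -1.109
vertex -0.778 0.656 0.595
endloop
endfacet
facet normal 0.196 0.743 -0.640
outer loop
vertex -0.907 2.063 -1.109
vertex -0.362 2.224 -0.755
vertex -0.416 1.796 -1.268
endloop
endfacet
facet normal -0.532 -0.672 -0.515
outer loop
vertex -0.907 2.063 -1.109
vertex -0.416 1.796 -1.268
vertex -0.778 0.656 0.595
endloop
endfacet
facet normal 0.198 0.742 -0.640
outer loop
vertex -0.416 1.796 -1.268
vertex -0.362 2.224 -0.755
vertex 0.116 1.851 -1.04
endloop
endfacet
facet normal 0.284 -0.841 -0.460
outer loop
vertex -0.416 1.796 -1.268
vertex 0.116 1.851 -1.04
vertex -0.778 0.656 0.595
endloop
endfacet
facet normal 0.198 0.742 -0.640
outer loop
vertex 0.116 1.851 -1.04
vertex -0.362 2.224 -0.755
vertex 0.288 2.187 -0.597
endloop
endfacet
facet normal 0.845 -0.530 0.074
outer loop
vertex 0.116 1.851 -1.04
vertex 0.288 2.187 -0.597
vertex -0.778 0.656 0.595
endloop
endfacet
facet normal 0.198 0.743 -0.639
outer loop
vertex 0.288 2.187 -0.597
vertex -0.362 2.224 -0.755
vertex -0.029 2.55 -0.273
endloop
endfacet
facet normal 0.729 0.025 0.684
outer loop
vertex 0.288 2.187 -0.597
vertex -0.029 2.55 -0.273
vertex -0.778 0.656 0.595
endloop
endfacet

endsolid


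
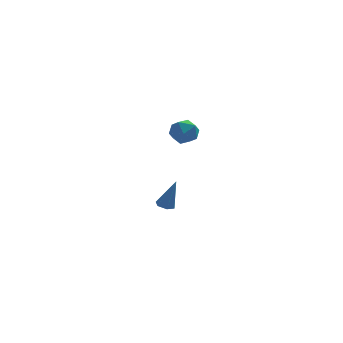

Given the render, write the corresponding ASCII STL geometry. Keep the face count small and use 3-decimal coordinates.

solid 
facet normal -0.985 0.137 -0.106
outer loop
vertex 0.277 -2.967 3.37
vertex 0.142 -3.558 3.859
vertex 0.213 -2.834 4.134
endloop
endfacet
facet normal -0.633 0.752 -0.184
outer loop
vertex 0.277 -2.967 3.37
vertex 0.213 -2.834 4.134
vertex 0.764 -2.472 3.72
endloop
endfacet
facet normal -0.167 0.673 -0.720
outer loop
vertex 0.277 -2.967 3.37
vertex 0.764 -2.472 3.72
vertex 1.034 -2.973 3.189
endloop
endfacet
facet normal -0.232 0.008 -0.973
outer loop
vertex 0.277 -2.967 3.37
vertex 1.034 -2.973 3.189
vertex 0.65 -3.644 3.275
endloop
endfacet
facet normal -0.737 -0.323 -0.594
outer loop
vertex 0.277 -2.967 3.37
vertex 0.65 -3.644 3.275
vertex 0.142 -3.558 3.859
endloop
endfacet
facet normal -0.263 0.872 0.413
outer loop
vertex 0.764 -2.472 3.72
vertex 0.213 -2.834 4.134
vertex 0.93 -2.756 4.425
endloop
endfacet
facet normal -0.832 -0.124 0.541
outer loop
vertex 0.213 -2.834 4.134
vertex 0.142 -3.558 3.859
vertex 0.546 -3.427 4.511
endloop
endfacet
facet normal -0.432 -0.867 -0.248
outer loop
vertex 0.142 -3.558 3.859
vertex 0.65 -3.644 3.275
vertex 0.816 -3.928 3.98
endloop
endfacet
facet normal 0.386 -0.331 -0.861
outer loop
vertex 0.65 -3.644 3.275
vertex 1.034 -2.973 3.189
vertex 1.367 -3.566 3.566
endloop
endfacet
facet normal 0.490 0.745 -0.453
outer loop
vertex 1.034 -2.973 3.189
vertex 0.764 -2.472 3.72
vertex 1.438 -2.842 3.841
endloop
endfacet
facet normal 0.232 -0.008 0.973
outer loop
vertex 1.303 -3.433 4.33
vertex 0.93 -2.756 4.425
vertex 0.546 -3.427 4.511
endloop
endfacet
facet normal 0.167 -0.673 0.720
outer loop
vertex 1.303 -3.433 4.33
vertex 0.546 -3.427 4.511
vertex 0.816 -3.928 3.98
endloop
endfacet
facet normal 0.633 -0.752 0.184
outer loop
vertex 1.303 -3.433 4.33
vertex 0.816 -3.928 3.98
vertex 1.367 -3.566 3.566
endloop
endfacet
facet normal 0.985 -0.137 0.106
outer loop
vertex 1.303 -3.433 4.33
vertex 1.367 -3.566 3.566
vertex 1.438 -2.842 3.841
endloop
endfacet
facet normal 0.737 0.323 0.594
outer loop
vertex 1.303 -3.433 4.33
vertex 1.438 -2.842 3.841
vertex 0.93 -2.756 4.425
endloop
endfacet
facet normal -0.386 0.331 0.861
outer loop
vertex 0.546 -3.427 4.511
vertex 0.93 -2.756 4.425
vertex 0.213 -2.834 4.134
endloop
endfacet
facet normal -0.490 -0.745 0.453
outer loop
vertex 0.816 -3.928 3.98
vertex 0.546 -3.427 4.511
vertex 0.142 -3.558 3.859
endloop
endfacet
facet normal 0.263 -0.872 -0.413
outer loop
vertex 1.367 -3.566 3.566
vertex 0.816 -3.928 3.98
vertex 0.65 -3.644 3.275
endloop
endfacet
facet normal 0.832 0.124 -0.541
outer loop
vertex 1.438 -2.842 3.841
vertex 1.367 -3.566 3.566
vertex 1.034 -2.973 3.189
endloop
endfacet
facet normal 0.432 0.867 0.248
outer loop
vertex 0.93 -2.756 4.425
vertex 1.438 -2.842 3.841
vertex 0.764 -2.472 3.72
endloop
endfacet
facet normal -0.313 0.050 -0.948
outer loop
vertex -0.166 2.873 -3.182
vertex -0.502 2.513 -3.09
vertex -0.625 2.993 -3.024
endloop
endfacet
facet normal 0.312 0.928 0.202
outer loop
vertex -0.166 2.873 -3.182
vertex -0.625 2.993 -3.024
vertex 0.042 2.427 -1.45
endloop
endfacet
facet normal -0.314 0.050 -0.948
outer loop
vertex -0.625 2.993 -3.024
vertex -0.502 2.513 -3.09
vertex -0.96 2.634 -2.932
endloop
endfacet
facet normal -0.576 0.661 0.482
outer loop
vertex -0.625 2.993 -3.024
vertex -0.96 2.634 -2.932
vertex 0.042 2.427 -1.45
endloop
endfacet
facet normal -0.314 0.050 -0.948
outer loop
vertex -0.96 2.634 -2.932
vertex -0.502 2.513 -3.09
vertex -0.837 2.154 -2.998
endloop
endfacet
facet normal -0.813 -0.279 0.511
outer loop
vertex -0.96 2.634 -2.932
vertex -0.837 2.154 -2.998
vertex 0.042 2.427 -1.45
endloop
endfacet
facet normal -0.313 0.050 -0.948
outer loop
vertex -0.837 2.154 -2.998
vertex -0.502 2.513 -3.09
vertex -0.378 2.034 -3.156
endloop
endfacet
facet normal -0.160 -0.953 0.259
outer loop
vertex -0.837 2.154 -2.998
vertex -0.378 2.034 -3.156
vertex 0.042 2.427 -1.45
endloop
endfacet
facet normal -0.313 0.050 -0.948
outer loop
vertex -0.378 2.034 -3.156
vertex -0.502 2.513 -3.09
vertex -0.043 2.393 -3.248
endloop
endfacet
facet normal 0.728 -0.685 -0.021
outer loop
vertex -0.378 2.034 -3.156
vertex -0.043 2.393 -3.248
vertex 0.042 2.427 -1.45
endloop
endfacet
facet normal -0.313 0.050 -0.948
outer loop
vertex -0.043 2.393 -3.248
vertex -0.502 2.513 -3.09
vertex -0.166 2.873 -3.182
endloop
endfacet
facet normal 0.966 0.254 -0.050
outer loop
vertex -0.043 2.393 -3.248
vertex -0.166 2.873 -3.182
vertex 0.042 2.427 -1.45
endloop
endfacet

endsolid


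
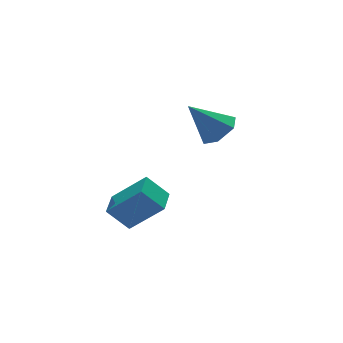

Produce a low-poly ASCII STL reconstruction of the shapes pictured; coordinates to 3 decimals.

solid 
facet normal -0.576 0.379 0.724
outer loop
vertex -2.512 -1.935 -2.719
vertex -1.698 -0.875 -2.626
vertex -3.654 -0.931 -4.153
endloop
endfacet
facet normal -0.608 -0.791 -0.070
outer loop
vertex -2.842 -1.465 -5.174
vertex -2.512 -1.935 -2.719
vertex -3.654 -0.931 -4.153
endloop
endfacet
facet normal -0.576 0.379 0.724
outer loop
vertex -3.654 -0.931 -4.153
vertex -1.698 -0.875 -2.626
vertex -2.84 0.129 -4.06
endloop
endfacet
facet normal -0.547 0.480 -0.686
outer loop
vertex -2.84 0.129 -4.06
vertex -2.842 -1.465 -5.174
vertex -3.654 -0.931 -4.153
endloop
endfacet
facet normal 0.547 -0.480 0.686
outer loop
vertex -2.512 -1.935 -2.719
vertex -0.886 -1.409 -3.647
vertex -1.698 -0.875 -2.626
endloop
endfacet
facet normal -0.608 -0.791 -0.070
outer loop
vertex -1.7 -2.469 -3.74
vertex -2.512 -1.935 -2.719
vertex -2.842 -1.465 -5.174
endloop
endfacet
facet normal 0.547 -0.480 0.686
outer loop
vertex -1.7 -2.469 -3.74
vertex -0.886 -1.409 -3.647
vertex -2.512 -1.935 -2.719
endloop
endfacet
facet normal 0.608 0.791 0.070
outer loop
vertex -1.698 -0.875 -2.626
vertex -0.886 -1.409 -3.647
vertex -2.84 0.129 -4.06
endloop
endfacet
facet normal -0.547 0.480 -0.686
outer loop
vertex -2.028 -0.405 -5.081
vertex -2.842 -1.465 -5.174
vertex -2.84 0.129 -4.06
endloop
endfacet
facet normal 0.608 0.791 0.070
outer loop
vertex -2.84 0.129 -4.06
vertex -0.886 -1.409 -3.647
vertex -2.028 -0.405 -5.081
endloop
endfacet
facet normal 0.576 -0.379 -0.724
outer loop
vertex -2.028 -0.405 -5.081
vertex -1.7 -2.469 -3.74
vertex -2.842 -1.465 -5.174
endloop
endfacet
facet normal 0.576 -0.379 -0.724
outer loop
vertex -0.886 -1.409 -3.647
vertex -1.7 -2.469 -3.74
vertex -2.028 -0.405 -5.081
endloop
endfacet
facet normal 0.592 -0.300 -0.748
outer loop
vertex 3.3 1.42 -1.61
vertex 2.729 0.596 -1.731
vertex 2.512 1.44 -2.242
endloop
endfacet
facet normal -0.042 0.996 0.083
outer loop
vertex 3.3 1.42 -1.61
vertex 2.512 1.44 -2.242
vertex 1.491 1.224 -0.169
endloop
endfacet
facet normal 0.592 -0.300 -0.748
outer loop
vertex 2.512 1.44 -2.242
vertex 2.729 0.596 -1.731
vertex 1.941 0.616 -2.363
endloop
endfacet
facet normal -0.758 0.571 -0.314
outer loop
vertex 2.512 1.44 -2.242
vertex 1.941 0.616 -2.363
vertex 1.491 1.224 -0.169
endloop
endfacet
facet normal 0.592 -0.300 -0.748
outer loop
vertex 1.941 0.616 -2.363
vertex 2.729 0.596 -1.731
vertex 2.158 -0.228 -1.852
endloop
endfacet
facet normal -0.945 -0.309 -0.108
outer loop
vertex 1.941 0.616 -2.363
vertex 2.158 -0.228 -1.852
vertex 1.491 1.224 -0.169
endloop
endfacet
facet normal 0.592 -0.300 -0.748
outer loop
vertex 2.158 -0.228 -1.852
vertex 2.729 0.596 -1.731
vertex 2.946 -0.248 -1.221
endloop
endfacet
facet normal -0.415 -0.764 0.494
outer loop
vertex 2.158 -0.228 -1.852
vertex 2.946 -0.248 -1.221
vertex 1.491 1.224 -0.169
endloop
endfacet
facet normal 0.592 -0.300 -0.748
outer loop
vertex 2.946 -0.248 -1.221
vertex 2.729 0.596 -1.731
vertex 3.517 0.576 -1.1
endloop
endfacet
facet normal 0.301 -0.339 0.891
outer loop
vertex 2.946 -0.248 -1.221
vertex 3.517 0.576 -1.1
vertex 1.491 1.224 -0.169
endloop
endfacet
facet normal 0.592 -0.300 -0.748
outer loop
vertex 3.517 0.576 -1.1
vertex 2.729 0.596 -1.731
vertex 3.3 1.42 -1.61
endloop
endfacet
facet normal 0.488 0.540 0.686
outer loop
vertex 3.517 0.576 -1.1
vertex 3.3 1.42 -1.61
vertex 1.491 1.224 -0.169
endloop
endfacet

endsolid


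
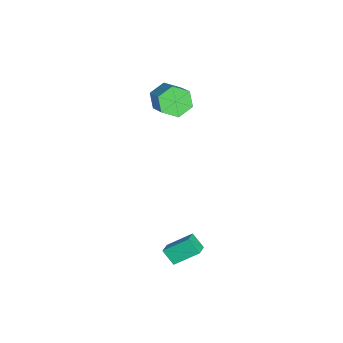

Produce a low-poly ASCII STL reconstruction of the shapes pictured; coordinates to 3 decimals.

solid 
facet normal -0.943 0.104 -0.318
outer loop
vertex 3.061 -0.682 -4.038
vertex 2.846 0.665 -2.959
vertex 3.39 -0.021 -4.798
endloop
endfacet
facet normal 0.123 -0.775 -0.620
outer loop
vertex 4.154 -0.105 -4.541
vertex 3.061 -0.682 -4.038
vertex 3.39 -0.021 -4.798
endloop
endfacet
facet normal -0.942 0.105 -0.318
outer loop
vertex 3.39 -0.021 -4.798
vertex 2.846 0.665 -2.959
vertex 3.176 1.327 -3.719
endloop
endfacet
facet normal 0.310 0.624 -0.718
outer loop
vertex 3.176 1.327 -3.719
vertex 4.154 -0.105 -4.541
vertex 3.39 -0.021 -4.798
endloop
endfacet
facet normal -0.310 -0.624 0.717
outer loop
vertex 3.061 -0.682 -4.038
vertex 3.61 0.581 -2.702
vertex 2.846 0.665 -2.959
endloop
endfacet
facet normal 0.123 -0.774 -0.621
outer loop
vertex 3.824 -0.767 -3.781
vertex 3.061 -0.682 -4.038
vertex 4.154 -0.105 -4.541
endloop
endfacet
facet normal -0.311 -0.624 0.717
outer loop
vertex 3.824 -0.767 -3.781
vertex 3.61 0.581 -2.702
vertex 3.061 -0.682 -4.038
endloop
endfacet
facet normal -0.124 0.774 0.621
outer loop
vertex 2.846 0.665 -2.959
vertex 3.61 0.581 -2.702
vertex 3.176 1.327 -3.719
endloop
endfacet
facet normal 0.311 0.624 -0.717
outer loop
vertex 3.939 1.242 -3.462
vertex 4.154 -0.105 -4.541
vertex 3.176 1.327 -3.719
endloop
endfacet
facet normal -0.123 0.775 0.621
outer loop
vertex 3.176 1.327 -3.719
vertex 3.61 0.581 -2.702
vertex 3.939 1.242 -3.462
endloop
endfacet
facet normal 0.942 -0.104 0.318
outer loop
vertex 3.939 1.242 -3.462
vertex 3.824 -0.767 -3.781
vertex 4.154 -0.105 -4.541
endloop
endfacet
facet normal 0.943 -0.104 0.317
outer loop
vertex 3.61 0.581 -2.702
vertex 3.824 -0.767 -3.781
vertex 3.939 1.242 -3.462
endloop
endfacet
facet normal -0.745 -0.381 -0.547
outer loop
vertex -3.19 -2.688 1.8
vertex -3.844 -2.04 2.239
vertex -3.354 -1.771 1.385
endloop
endfacet
facet normal 0.647 -0.215 -0.731
outer loop
vertex -3.19 -2.688 1.8
vertex -3.354 -1.771 1.385
vertex -1.662 -1.908 2.922
endloop
endfacet
facet normal 0.647 -0.214 -0.732
outer loop
vertex -1.662 -1.908 2.922
vertex -3.354 -1.771 1.385
vertex -1.827 -0.99 2.508
endloop
endfacet
facet normal 0.745 0.381 0.548
outer loop
vertex -1.662 -1.908 2.922
vertex -1.827 -0.99 2.508
vertex -2.316 -1.26 3.361
endloop
endfacet
facet normal -0.745 -0.381 -0.547
outer loop
vertex -3.354 -1.771 1.385
vertex -3.844 -2.04 2.239
vertex -4.008 -1.123 1.824
endloop
endfacet
facet normal 0.184 0.672 -0.717
outer loop
vertex -3.354 -1.771 1.385
vertex -4.008 -1.123 1.824
vertex -1.827 -0.99 2.508
endloop
endfacet
facet normal 0.184 0.672 -0.717
outer loop
vertex -1.827 -0.99 2.508
vertex -4.008 -1.123 1.824
vertex -2.481 -0.342 2.947
endloop
endfacet
facet normal 0.745 0.381 0.548
outer loop
vertex -1.827 -0.99 2.508
vertex -2.481 -0.342 2.947
vertex -2.316 -1.26 3.361
endloop
endfacet
facet normal -0.745 -0.381 -0.547
outer loop
vertex -4.008 -1.123 1.824
vertex -3.844 -2.04 2.239
vertex -4.498 -1.392 2.678
endloop
endfacet
facet normal -0.463 0.886 0.013
outer loop
vertex -4.008 -1.123 1.824
vertex -4.498 -1.392 2.678
vertex -2.481 -0.342 2.947
endloop
endfacet
facet normal -0.463 0.886 0.015
outer loop
vertex -2.481 -0.342 2.947
vertex -4.498 -1.392 2.678
vertex -2.97 -0.612 3.8
endloop
endfacet
facet normal 0.745 0.381 0.548
outer loop
vertex -2.481 -0.342 2.947
vertex -2.97 -0.612 3.8
vertex -2.316 -1.26 3.361
endloop
endfacet
facet normal -0.745 -0.381 -0.548
outer loop
vertex -4.498 -1.392 2.678
vertex -3.844 -2.04 2.239
vertex -4.333 -2.31 3.092
endloop
endfacet
facet normal -0.647 0.214 0.732
outer loop
vertex -4.498 -1.392 2.678
vertex -4.333 -2.31 3.092
vertex -2.97 -0.612 3.8
endloop
endfacet
facet normal -0.648 0.215 0.731
outer loop
vertex -2.97 -0.612 3.8
vertex -4.333 -2.31 3.092
vertex -2.806 -1.529 4.215
endloop
endfacet
facet normal 0.745 0.381 0.547
outer loop
vertex -2.97 -0.612 3.8
vertex -2.806 -1.529 4.215
vertex -2.316 -1.26 3.361
endloop
endfacet
facet normal -0.745 -0.381 -0.548
outer loop
vertex -4.333 -2.31 3.092
vertex -3.844 -2.04 2.239
vertex -3.679 -2.958 2.653
endloop
endfacet
facet normal -0.184 -0.672 0.717
outer loop
vertex -4.333 -2.31 3.092
vertex -3.679 -2.958 2.653
vertex -2.806 -1.529 4.215
endloop
endfacet
facet normal -0.184 -0.672 0.717
outer loop
vertex -2.806 -1.529 4.215
vertex -3.679 -2.958 2.653
vertex -2.152 -2.177 3.776
endloop
endfacet
facet normal 0.745 0.381 0.547
outer loop
vertex -2.806 -1.529 4.215
vertex -2.152 -2.177 3.776
vertex -2.316 -1.26 3.361
endloop
endfacet
facet normal -0.745 -0.381 -0.548
outer loop
vertex -3.679 -2.958 2.653
vertex -3.844 -2.04 2.239
vertex -3.19 -2.688 1.8
endloop
endfacet
facet normal 0.464 -0.886 -0.015
outer loop
vertex -3.679 -2.958 2.653
vertex -3.19 -2.688 1.8
vertex -2.152 -2.177 3.776
endloop
endfacet
facet normal 0.463 -0.886 -0.014
outer loop
vertex -2.152 -2.177 3.776
vertex -3.19 -2.688 1.8
vertex -1.662 -1.908 2.922
endloop
endfacet
facet normal 0.745 0.381 0.547
outer loop
vertex -2.152 -2.177 3.776
vertex -1.662 -1.908 2.922
vertex -2.316 -1.26 3.361
endloop
endfacet

endsolid


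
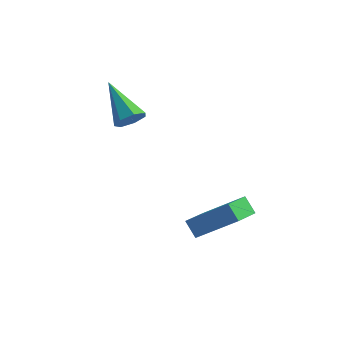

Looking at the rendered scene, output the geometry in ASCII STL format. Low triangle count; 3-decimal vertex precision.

solid 
facet normal -0.775 -0.034 -0.631
outer loop
vertex 1.117 -2.663 -3.374
vertex 1.434 -1.39 -3.833
vertex 1.618 -3.003 -3.971
endloop
endfacet
facet normal -0.228 -0.916 0.331
outer loop
vertex 3.246 -2.93 -2.647
vertex 1.117 -2.663 -3.374
vertex 1.618 -3.003 -3.971
endloop
endfacet
facet normal -0.776 -0.035 -0.630
outer loop
vertex 1.618 -3.003 -3.971
vertex 1.434 -1.39 -3.833
vertex 1.934 -1.73 -4.43
endloop
endfacet
facet normal 0.589 -0.399 -0.702
outer loop
vertex 1.934 -1.73 -4.43
vertex 3.246 -2.93 -2.647
vertex 1.618 -3.003 -3.971
endloop
endfacet
facet normal -0.589 0.400 0.702
outer loop
vertex 1.117 -2.663 -3.374
vertex 3.062 -1.317 -2.509
vertex 1.434 -1.39 -3.833
endloop
endfacet
facet normal -0.228 -0.916 0.331
outer loop
vertex 2.746 -2.59 -2.05
vertex 1.117 -2.663 -3.374
vertex 3.246 -2.93 -2.647
endloop
endfacet
facet normal -0.589 0.400 0.703
outer loop
vertex 2.746 -2.59 -2.05
vertex 3.062 -1.317 -2.509
vertex 1.117 -2.663 -3.374
endloop
endfacet
facet normal 0.228 0.916 -0.331
outer loop
vertex 1.434 -1.39 -3.833
vertex 3.062 -1.317 -2.509
vertex 1.934 -1.73 -4.43
endloop
endfacet
facet normal 0.589 -0.400 -0.702
outer loop
vertex 3.563 -1.657 -3.106
vertex 3.246 -2.93 -2.647
vertex 1.934 -1.73 -4.43
endloop
endfacet
facet normal 0.228 0.916 -0.331
outer loop
vertex 1.934 -1.73 -4.43
vertex 3.062 -1.317 -2.509
vertex 3.563 -1.657 -3.106
endloop
endfacet
facet normal 0.776 0.034 0.630
outer loop
vertex 3.563 -1.657 -3.106
vertex 2.746 -2.59 -2.05
vertex 3.246 -2.93 -2.647
endloop
endfacet
facet normal 0.775 0.035 0.631
outer loop
vertex 3.062 -1.317 -2.509
vertex 2.746 -2.59 -2.05
vertex 3.563 -1.657 -3.106
endloop
endfacet
facet normal 0.618 -0.562 -0.550
outer loop
vertex -0.985 -0.945 1.158
vertex -1.507 -1.135 0.766
vertex -1.091 -0.603 0.689
endloop
endfacet
facet normal 0.556 0.726 0.404
outer loop
vertex -0.985 -0.945 1.158
vertex -1.091 -0.603 0.689
vertex -2.773 0.015 1.894
endloop
endfacet
facet normal 0.617 -0.562 -0.550
outer loop
vertex -1.091 -0.603 0.689
vertex -1.507 -1.135 0.766
vertex -1.511 -0.662 0.278
endloop
endfacet
facet normal 0.145 0.948 -0.284
outer loop
vertex -1.091 -0.603 0.689
vertex -1.511 -0.662 0.278
vertex -2.773 0.015 1.894
endloop
endfacet
facet normal 0.618 -0.562 -0.550
outer loop
vertex -1.511 -0.662 0.278
vertex -1.507 -1.135 0.766
vertex -1.927 -1.077 0.235
endloop
endfacet
facet normal -0.509 0.577 -0.639
outer loop
vertex -1.511 -0.662 0.278
vertex -1.927 -1.077 0.235
vertex -2.773 0.015 1.894
endloop
endfacet
facet normal 0.619 -0.561 -0.551
outer loop
vertex -1.927 -1.077 0.235
vertex -1.507 -1.135 0.766
vertex -2.027 -1.537 0.591
endloop
endfacet
facet normal -0.913 -0.107 -0.395
outer loop
vertex -1.927 -1.077 0.235
vertex -2.027 -1.537 0.591
vertex -2.773 0.015 1.894
endloop
endfacet
facet normal 0.619 -0.561 -0.551
outer loop
vertex -2.027 -1.537 0.591
vertex -1.507 -1.135 0.766
vertex -1.735 -1.694 1.079
endloop
endfacet
facet normal -0.762 -0.590 0.266
outer loop
vertex -2.027 -1.537 0.591
vertex -1.735 -1.694 1.079
vertex -2.773 0.015 1.894
endloop
endfacet
facet normal 0.617 -0.561 -0.552
outer loop
vertex -1.735 -1.694 1.079
vertex -1.507 -1.135 0.766
vertex -1.271 -1.431 1.331
endloop
endfacet
facet normal -0.171 -0.507 0.845
outer loop
vertex -1.735 -1.694 1.079
vertex -1.271 -1.431 1.331
vertex -2.773 0.015 1.894
endloop
endfacet
facet normal 0.618 -0.560 -0.552
outer loop
vertex -1.271 -1.431 1.331
vertex -1.507 -1.135 0.766
vertex -0.985 -0.945 1.158
endloop
endfacet
facet normal 0.415 0.078 0.906
outer loop
vertex -1.271 -1.431 1.331
vertex -0.985 -0.945 1.158
vertex -2.773 0.015 1.894
endloop
endfacet

endsolid


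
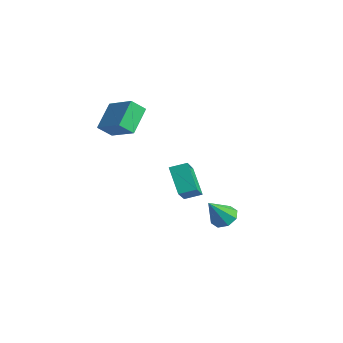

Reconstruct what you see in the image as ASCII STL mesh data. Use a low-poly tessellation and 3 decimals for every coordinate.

solid 
facet normal -0.885 -0.116 -0.452
outer loop
vertex -4.359 -3.775 2.778
vertex -4.125 -3.137 2.157
vertex -3.745 -4.892 1.862
endloop
endfacet
facet normal -0.254 -0.693 0.675
outer loop
vertex -2.295 -4.703 2.603
vertex -4.359 -3.775 2.778
vertex -3.745 -4.892 1.862
endloop
endfacet
facet normal -0.885 -0.116 -0.452
outer loop
vertex -3.745 -4.892 1.862
vertex -4.125 -3.137 2.157
vertex -3.511 -4.255 1.241
endloop
endfacet
facet normal 0.391 -0.712 -0.583
outer loop
vertex -3.511 -4.255 1.241
vertex -2.295 -4.703 2.603
vertex -3.745 -4.892 1.862
endloop
endfacet
facet normal -0.391 0.712 0.584
outer loop
vertex -4.359 -3.775 2.778
vertex -2.675 -2.948 2.898
vertex -4.125 -3.137 2.157
endloop
endfacet
facet normal -0.254 -0.693 0.675
outer loop
vertex -2.909 -3.585 3.519
vertex -4.359 -3.775 2.778
vertex -2.295 -4.703 2.603
endloop
endfacet
facet normal -0.391 0.712 0.583
outer loop
vertex -2.909 -3.585 3.519
vertex -2.675 -2.948 2.898
vertex -4.359 -3.775 2.778
endloop
endfacet
facet normal 0.255 0.693 -0.675
outer loop
vertex -4.125 -3.137 2.157
vertex -2.675 -2.948 2.898
vertex -3.511 -4.255 1.241
endloop
endfacet
facet normal 0.391 -0.712 -0.584
outer loop
vertex -2.061 -4.065 1.982
vertex -2.295 -4.703 2.603
vertex -3.511 -4.255 1.241
endloop
endfacet
facet normal 0.254 0.693 -0.675
outer loop
vertex -3.511 -4.255 1.241
vertex -2.675 -2.948 2.898
vertex -2.061 -4.065 1.982
endloop
endfacet
facet normal 0.885 0.115 0.452
outer loop
vertex -2.061 -4.065 1.982
vertex -2.909 -3.585 3.519
vertex -2.295 -4.703 2.603
endloop
endfacet
facet normal 0.885 0.116 0.452
outer loop
vertex -2.675 -2.948 2.898
vertex -2.909 -3.585 3.519
vertex -2.061 -4.065 1.982
endloop
endfacet
facet normal -0.513 -0.806 -0.295
outer loop
vertex 0.919 -4.356 1.269
vertex -0.051 -3.304 0.081
vertex 1.955 -4.621 0.189
endloop
endfacet
facet normal 0.522 -0.565 0.639
outer loop
vertex 2.391 -3.936 0.439
vertex 0.919 -4.356 1.269
vertex 1.955 -4.621 0.189
endloop
endfacet
facet normal -0.513 -0.806 -0.295
outer loop
vertex 1.955 -4.621 0.189
vertex -0.051 -3.304 0.081
vertex 0.985 -3.569 -0.999
endloop
endfacet
facet normal 0.681 -0.174 -0.711
outer loop
vertex 0.985 -3.569 -0.999
vertex 2.391 -3.936 0.439
vertex 1.955 -4.621 0.189
endloop
endfacet
facet normal -0.681 0.174 0.711
outer loop
vertex 0.919 -4.356 1.269
vertex 0.385 -2.619 0.331
vertex -0.051 -3.304 0.081
endloop
endfacet
facet normal 0.522 -0.565 0.639
outer loop
vertex 1.355 -3.671 1.519
vertex 0.919 -4.356 1.269
vertex 2.391 -3.936 0.439
endloop
endfacet
facet normal -0.681 0.174 0.711
outer loop
vertex 1.355 -3.671 1.519
vertex 0.385 -2.619 0.331
vertex 0.919 -4.356 1.269
endloop
endfacet
facet normal -0.522 0.565 -0.639
outer loop
vertex -0.051 -3.304 0.081
vertex 0.385 -2.619 0.331
vertex 0.985 -3.569 -0.999
endloop
endfacet
facet normal 0.681 -0.174 -0.711
outer loop
vertex 1.421 -2.884 -0.749
vertex 2.391 -3.936 0.439
vertex 0.985 -3.569 -0.999
endloop
endfacet
facet normal -0.522 0.565 -0.639
outer loop
vertex 0.985 -3.569 -0.999
vertex 0.385 -2.619 0.331
vertex 1.421 -2.884 -0.749
endloop
endfacet
facet normal 0.513 0.806 0.295
outer loop
vertex 1.421 -2.884 -0.749
vertex 1.355 -3.671 1.519
vertex 2.391 -3.936 0.439
endloop
endfacet
facet normal 0.513 0.806 0.295
outer loop
vertex 0.385 -2.619 0.331
vertex 1.355 -3.671 1.519
vertex 1.421 -2.884 -0.749
endloop
endfacet
facet normal 0.023 0.581 -0.813
outer loop
vertex 0.554 -0.195 -3.258
vertex 0.248 -0.712 -3.636
vertex 0.012 -0.164 -3.251
endloop
endfacet
facet normal 0.041 0.518 0.854
outer loop
vertex 0.554 -0.195 -3.258
vertex 0.012 -0.164 -3.251
vertex 0.212 -1.608 -2.384
endloop
endfacet
facet normal 0.022 0.581 -0.814
outer loop
vertex 0.012 -0.164 -3.251
vertex 0.248 -0.712 -3.636
vertex -0.392 -0.454 -3.469
endloop
endfacet
facet normal -0.623 0.337 0.706
outer loop
vertex 0.012 -0.164 -3.251
vertex -0.392 -0.454 -3.469
vertex 0.212 -1.608 -2.384
endloop
endfacet
facet normal 0.023 0.582 -0.813
outer loop
vertex -0.392 -0.454 -3.469
vertex 0.248 -0.712 -3.636
vertex -0.422 -0.895 -3.786
endloop
endfacet
facet normal -0.927 -0.175 0.331
outer loop
vertex -0.392 -0.454 -3.469
vertex -0.422 -0.895 -3.786
vertex 0.212 -1.608 -2.384
endloop
endfacet
facet normal 0.023 0.581 -0.814
outer loop
vertex -0.422 -0.895 -3.786
vertex 0.248 -0.712 -3.636
vertex -0.059 -1.229 -4.014
endloop
endfacet
facet normal -0.694 -0.718 -0.052
outer loop
vertex -0.422 -0.895 -3.786
vertex -0.059 -1.229 -4.014
vertex 0.212 -1.608 -2.384
endloop
endfacet
facet normal 0.023 0.581 -0.813
outer loop
vertex -0.059 -1.229 -4.014
vertex 0.248 -0.712 -3.636
vertex 0.483 -1.26 -4.021
endloop
endfacet
facet normal -0.059 -0.974 -0.217
outer loop
vertex -0.059 -1.229 -4.014
vertex 0.483 -1.26 -4.021
vertex 0.212 -1.608 -2.384
endloop
endfacet
facet normal 0.022 0.581 -0.814
outer loop
vertex 0.483 -1.26 -4.021
vertex 0.248 -0.712 -3.636
vertex 0.888 -0.97 -3.803
endloop
endfacet
facet normal 0.605 -0.793 -0.069
outer loop
vertex 0.483 -1.26 -4.021
vertex 0.888 -0.97 -3.803
vertex 0.212 -1.608 -2.384
endloop
endfacet
facet normal 0.023 0.583 -0.812
outer loop
vertex 0.888 -0.97 -3.803
vertex 0.248 -0.712 -3.636
vertex 0.917 -0.529 -3.486
endloop
endfacet
facet normal 0.909 -0.281 0.307
outer loop
vertex 0.888 -0.97 -3.803
vertex 0.917 -0.529 -3.486
vertex 0.212 -1.608 -2.384
endloop
endfacet
facet normal 0.024 0.581 -0.814
outer loop
vertex 0.917 -0.529 -3.486
vertex 0.248 -0.712 -3.636
vertex 0.554 -0.195 -3.258
endloop
endfacet
facet normal 0.675 0.263 0.689
outer loop
vertex 0.917 -0.529 -3.486
vertex 0.554 -0.195 -3.258
vertex 0.212 -1.608 -2.384
endloop
endfacet

endsolid


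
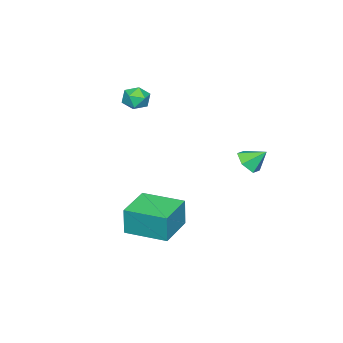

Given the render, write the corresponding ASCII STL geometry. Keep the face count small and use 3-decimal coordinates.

solid 
facet normal 0.427 0.423 0.799
outer loop
vertex -1.87 -3.248 1.958
vertex -2.191 -3.768 2.405
vertex -1.507 -3.895 2.107
endloop
endfacet
facet normal 0.829 0.515 0.216
outer loop
vertex -1.87 -3.248 1.958
vertex -1.507 -3.895 2.107
vertex -1.5 -3.612 1.406
endloop
endfacet
facet normal 0.438 0.857 -0.272
outer loop
vertex -1.87 -3.248 1.958
vertex -1.5 -3.612 1.406
vertex -2.18 -3.308 1.27
endloop
endfacet
facet normal -0.209 0.978 0.009
outer loop
vertex -1.87 -3.248 1.958
vertex -2.18 -3.308 1.27
vertex -2.607 -3.405 1.888
endloop
endfacet
facet normal -0.215 0.710 0.671
outer loop
vertex -1.87 -3.248 1.958
vertex -2.607 -3.405 1.888
vertex -2.191 -3.768 2.405
endloop
endfacet
facet normal 0.991 -0.130 -0.043
outer loop
vertex -1.5 -3.612 1.406
vertex -1.507 -3.895 2.107
vertex -1.593 -4.355 1.512
endloop
endfacet
facet normal 0.340 -0.276 0.899
outer loop
vertex -1.507 -3.895 2.107
vertex -2.191 -3.768 2.405
vertex -2.02 -4.452 2.13
endloop
endfacet
facet normal -0.698 0.186 0.692
outer loop
vertex -2.191 -3.768 2.405
vertex -2.607 -3.405 1.888
vertex -2.7 -4.148 1.994
endloop
endfacet
facet normal -0.689 0.619 -0.379
outer loop
vertex -2.607 -3.405 1.888
vertex -2.18 -3.308 1.27
vertex -2.693 -3.865 1.293
endloop
endfacet
facet normal 0.356 0.424 -0.833
outer loop
vertex -2.18 -3.308 1.27
vertex -1.5 -3.612 1.406
vertex -2.009 -3.992 0.995
endloop
endfacet
facet normal 0.209 -0.978 -0.009
outer loop
vertex -2.33 -4.512 1.442
vertex -1.593 -4.355 1.512
vertex -2.02 -4.452 2.13
endloop
endfacet
facet normal -0.438 -0.857 0.272
outer loop
vertex -2.33 -4.512 1.442
vertex -2.02 -4.452 2.13
vertex -2.7 -4.148 1.994
endloop
endfacet
facet normal -0.829 -0.515 -0.216
outer loop
vertex -2.33 -4.512 1.442
vertex -2.7 -4.148 1.994
vertex -2.693 -3.865 1.293
endloop
endfacet
facet normal -0.427 -0.423 -0.799
outer loop
vertex -2.33 -4.512 1.442
vertex -2.693 -3.865 1.293
vertex -2.009 -3.992 0.995
endloop
endfacet
facet normal 0.215 -0.710 -0.671
outer loop
vertex -2.33 -4.512 1.442
vertex -2.009 -3.992 0.995
vertex -1.593 -4.355 1.512
endloop
endfacet
facet normal 0.689 -0.619 0.379
outer loop
vertex -2.02 -4.452 2.13
vertex -1.593 -4.355 1.512
vertex -1.507 -3.895 2.107
endloop
endfacet
facet normal -0.356 -0.424 0.833
outer loop
vertex -2.7 -4.148 1.994
vertex -2.02 -4.452 2.13
vertex -2.191 -3.768 2.405
endloop
endfacet
facet normal -0.991 0.130 0.043
outer loop
vertex -2.693 -3.865 1.293
vertex -2.7 -4.148 1.994
vertex -2.607 -3.405 1.888
endloop
endfacet
facet normal -0.340 0.276 -0.899
outer loop
vertex -2.009 -3.992 0.995
vertex -2.693 -3.865 1.293
vertex -2.18 -3.308 1.27
endloop
endfacet
facet normal 0.698 -0.186 -0.692
outer loop
vertex -1.593 -4.355 1.512
vertex -2.009 -3.992 0.995
vertex -1.5 -3.612 1.406
endloop
endfacet
facet normal 0.241 -0.702 -0.670
outer loop
vertex -1.318 1.919 -0.039
vertex -1.577 2.364 -0.598
vertex -0.85 2.409 -0.384
endloop
endfacet
facet normal 0.520 0.101 0.848
outer loop
vertex -1.318 1.919 -0.039
vertex -0.85 2.409 -0.384
vertex -1.843 3.136 0.138
endloop
endfacet
facet normal 0.241 -0.703 -0.670
outer loop
vertex -0.85 2.409 -0.384
vertex -1.577 2.364 -0.598
vertex -1.109 2.853 -0.943
endloop
endfacet
facet normal 0.656 0.709 0.259
outer loop
vertex -0.85 2.409 -0.384
vertex -1.109 2.853 -0.943
vertex -1.843 3.136 0.138
endloop
endfacet
facet normal 0.241 -0.703 -0.669
outer loop
vertex -1.109 2.853 -0.943
vertex -1.577 2.364 -0.598
vertex -1.837 2.808 -1.158
endloop
endfacet
facet normal 0.013 0.969 -0.245
outer loop
vertex -1.109 2.853 -0.943
vertex -1.837 2.808 -1.158
vertex -1.843 3.136 0.138
endloop
endfacet
facet normal 0.241 -0.703 -0.669
outer loop
vertex -1.837 2.808 -1.158
vertex -1.577 2.364 -0.598
vertex -2.305 2.319 -0.813
endloop
endfacet
facet normal -0.767 0.621 -0.161
outer loop
vertex -1.837 2.808 -1.158
vertex -2.305 2.319 -0.813
vertex -1.843 3.136 0.138
endloop
endfacet
facet normal 0.241 -0.702 -0.670
outer loop
vertex -2.305 2.319 -0.813
vertex -1.577 2.364 -0.598
vertex -2.046 1.874 -0.254
endloop
endfacet
facet normal -0.904 0.012 0.428
outer loop
vertex -2.305 2.319 -0.813
vertex -2.046 1.874 -0.254
vertex -1.843 3.136 0.138
endloop
endfacet
facet normal 0.241 -0.702 -0.670
outer loop
vertex -2.046 1.874 -0.254
vertex -1.577 2.364 -0.598
vertex -1.318 1.919 -0.039
endloop
endfacet
facet normal -0.260 -0.248 0.933
outer loop
vertex -2.046 1.874 -0.254
vertex -1.318 1.919 -0.039
vertex -1.843 3.136 0.138
endloop
endfacet
facet normal -0.994 -0.101 0.036
outer loop
vertex 0.081 -2.254 -3.164
vertex -0.136 -0.115 -3.175
vertex 0.028 -2.267 -4.673
endloop
endfacet
facet normal 0.101 -0.995 0.005
outer loop
vertex 2.016 -2.065 -4.745
vertex 0.081 -2.254 -3.164
vertex 0.028 -2.267 -4.673
endloop
endfacet
facet normal -0.994 -0.101 0.036
outer loop
vertex 0.028 -2.267 -4.673
vertex -0.136 -0.115 -3.175
vertex -0.189 -0.128 -4.684
endloop
endfacet
facet normal -0.035 -0.009 -0.999
outer loop
vertex -0.189 -0.128 -4.684
vertex 2.016 -2.065 -4.745
vertex 0.028 -2.267 -4.673
endloop
endfacet
facet normal 0.035 0.009 0.999
outer loop
vertex 0.081 -2.254 -3.164
vertex 1.852 0.087 -3.247
vertex -0.136 -0.115 -3.175
endloop
endfacet
facet normal 0.101 -0.995 0.005
outer loop
vertex 2.069 -2.052 -3.236
vertex 0.081 -2.254 -3.164
vertex 2.016 -2.065 -4.745
endloop
endfacet
facet normal 0.035 0.009 0.999
outer loop
vertex 2.069 -2.052 -3.236
vertex 1.852 0.087 -3.247
vertex 0.081 -2.254 -3.164
endloop
endfacet
facet normal -0.101 0.995 -0.005
outer loop
vertex -0.136 -0.115 -3.175
vertex 1.852 0.087 -3.247
vertex -0.189 -0.128 -4.684
endloop
endfacet
facet normal -0.035 -0.009 -0.999
outer loop
vertex 1.799 0.074 -4.756
vertex 2.016 -2.065 -4.745
vertex -0.189 -0.128 -4.684
endloop
endfacet
facet normal -0.101 0.995 -0.005
outer loop
vertex -0.189 -0.128 -4.684
vertex 1.852 0.087 -3.247
vertex 1.799 0.074 -4.756
endloop
endfacet
facet normal 0.994 0.101 -0.036
outer loop
vertex 1.799 0.074 -4.756
vertex 2.069 -2.052 -3.236
vertex 2.016 -2.065 -4.745
endloop
endfacet
facet normal 0.994 0.101 -0.036
outer loop
vertex 1.852 0.087 -3.247
vertex 2.069 -2.052 -3.236
vertex 1.799 0.074 -4.756
endloop
endfacet

endsolid
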